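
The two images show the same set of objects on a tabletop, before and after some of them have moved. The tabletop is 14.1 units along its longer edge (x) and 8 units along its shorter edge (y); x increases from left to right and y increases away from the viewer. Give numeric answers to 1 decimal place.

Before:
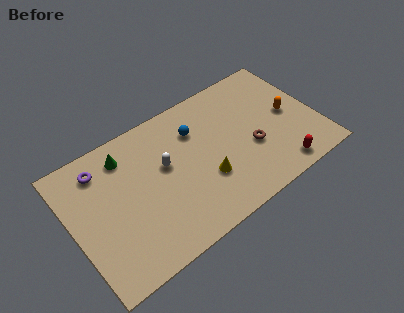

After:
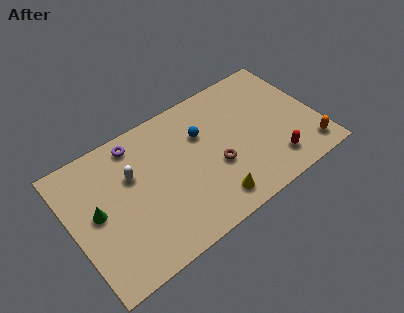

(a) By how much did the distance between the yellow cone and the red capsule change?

-0.6

Before: roughly 4.3 units apart; after: 3.7. That's 0.6 units closer together.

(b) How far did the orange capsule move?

2.8

From (12.6, 4.0) to (13.2, 1.3), the orange capsule covered √(0.6² + 2.7²) ≈ 2.8 units.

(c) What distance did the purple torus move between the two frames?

2.1

The purple torus moved from about (2.0, 6.5) to (4.1, 6.9), a distance of √(2.1² + 0.4²) ≈ 2.1.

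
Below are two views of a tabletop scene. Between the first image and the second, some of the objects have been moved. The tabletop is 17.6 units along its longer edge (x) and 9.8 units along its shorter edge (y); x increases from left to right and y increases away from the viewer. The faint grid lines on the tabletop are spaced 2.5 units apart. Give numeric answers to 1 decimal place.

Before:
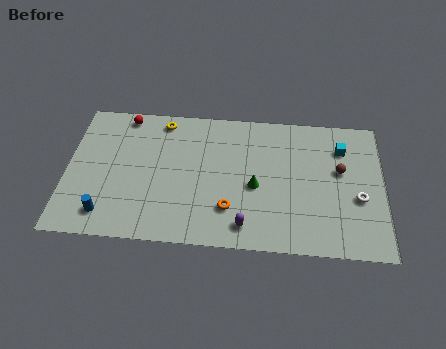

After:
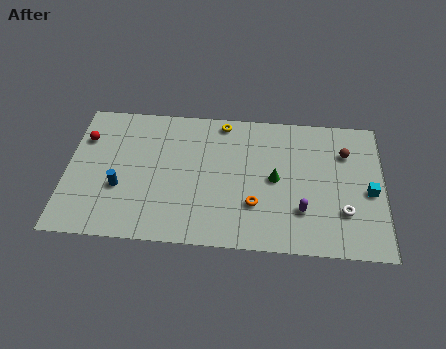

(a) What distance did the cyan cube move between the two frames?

3.4

From (15.3, 7.4) to (16.8, 4.4), the cyan cube covered √(1.5² + 3.0²) ≈ 3.4 units.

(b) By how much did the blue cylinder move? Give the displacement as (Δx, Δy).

(0.7, 1.9)

The blue cylinder was at about (2.3, 1.7) and moved to about (3.0, 3.6).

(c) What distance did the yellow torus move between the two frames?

3.4

The yellow torus moved from about (5.2, 8.6) to (8.6, 8.8), a distance of √(3.4² + 0.2²) ≈ 3.4.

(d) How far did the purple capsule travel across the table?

3.4

From (10.0, 1.5) to (13.1, 2.8), the purple capsule covered √(3.1² + 1.3²) ≈ 3.4 units.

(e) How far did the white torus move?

1.3

The white torus moved from about (16.2, 3.9) to (15.4, 2.9), a distance of √(0.8² + 1.0²) ≈ 1.3.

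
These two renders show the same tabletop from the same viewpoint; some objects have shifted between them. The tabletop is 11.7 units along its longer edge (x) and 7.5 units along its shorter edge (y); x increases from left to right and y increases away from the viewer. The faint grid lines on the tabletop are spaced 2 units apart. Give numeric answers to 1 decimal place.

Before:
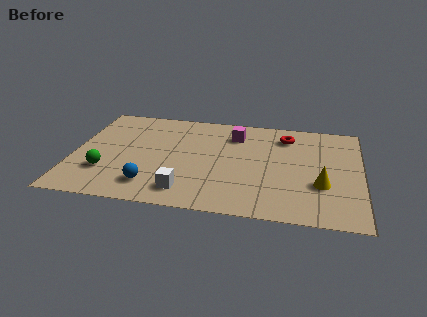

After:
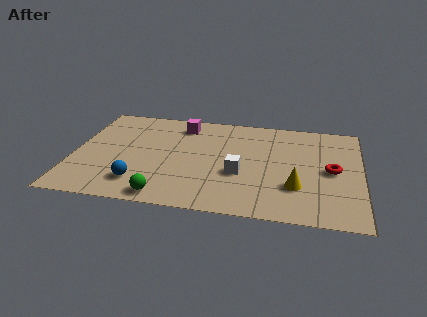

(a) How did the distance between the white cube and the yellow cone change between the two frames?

-3.2

Before: roughly 5.6 units apart; after: 2.4. That's 3.2 units closer together.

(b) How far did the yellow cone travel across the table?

1.0

The yellow cone was near (10.1, 2.6) before and (9.1, 2.3) after, so it travelled √(1.0² + 0.3²) ≈ 1.0 units.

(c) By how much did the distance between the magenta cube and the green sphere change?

-0.8

They were about 6.2 units apart before and 5.4 after — 0.8 units closer together.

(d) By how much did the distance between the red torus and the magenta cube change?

+4.6

Before: roughly 2.1 units apart; after: 6.7. That's 4.6 units further apart.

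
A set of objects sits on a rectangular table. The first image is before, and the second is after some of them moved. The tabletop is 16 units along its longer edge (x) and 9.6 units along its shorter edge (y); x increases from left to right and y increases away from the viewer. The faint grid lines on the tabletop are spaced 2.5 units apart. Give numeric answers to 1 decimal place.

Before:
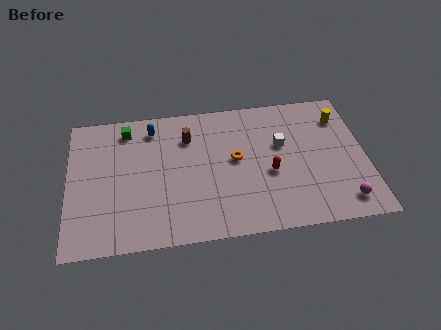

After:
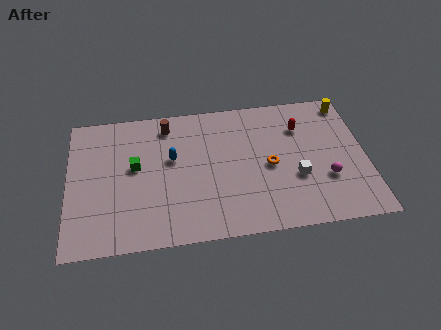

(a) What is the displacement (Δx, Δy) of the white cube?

(0.7, -2.4)

The white cube was at about (11.5, 5.9) and moved to about (12.2, 3.5).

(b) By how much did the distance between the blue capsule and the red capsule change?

-0.3

They were about 7.4 units apart before and 7.1 after — 0.3 units closer together.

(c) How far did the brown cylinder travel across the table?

1.5

The brown cylinder was near (6.5, 7.1) before and (5.4, 8.1) after, so it travelled √(1.1² + 1.0²) ≈ 1.5 units.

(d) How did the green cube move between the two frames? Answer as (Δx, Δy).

(0.4, -2.7)

From the two frames, the green cube sits at roughly (3.2, 8.1) before and (3.6, 5.4) after.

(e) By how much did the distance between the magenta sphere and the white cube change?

-3.8

They were about 5.4 units apart before and 1.6 after — 3.8 units closer together.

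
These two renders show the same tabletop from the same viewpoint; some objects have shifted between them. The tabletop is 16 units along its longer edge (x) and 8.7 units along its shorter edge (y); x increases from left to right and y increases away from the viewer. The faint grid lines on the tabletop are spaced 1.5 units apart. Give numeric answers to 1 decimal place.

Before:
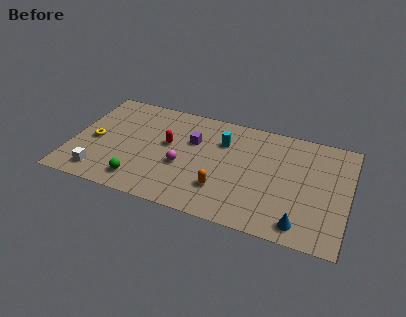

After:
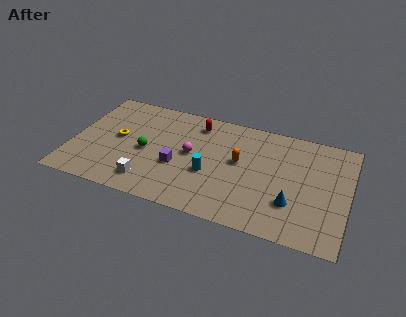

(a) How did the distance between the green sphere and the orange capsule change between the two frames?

+0.7

Before: roughly 4.8 units apart; after: 5.5. That's 0.7 units further apart.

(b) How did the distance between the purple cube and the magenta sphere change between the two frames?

-0.8

They were about 2.2 units apart before and 1.4 after — 0.8 units closer together.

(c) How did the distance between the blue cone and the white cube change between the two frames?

-3.3

They were about 11.6 units apart before and 8.3 after — 3.3 units closer together.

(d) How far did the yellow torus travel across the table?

1.4

The yellow torus moved from about (1.3, 4.0) to (2.6, 4.6), a distance of √(1.3² + 0.6²) ≈ 1.4.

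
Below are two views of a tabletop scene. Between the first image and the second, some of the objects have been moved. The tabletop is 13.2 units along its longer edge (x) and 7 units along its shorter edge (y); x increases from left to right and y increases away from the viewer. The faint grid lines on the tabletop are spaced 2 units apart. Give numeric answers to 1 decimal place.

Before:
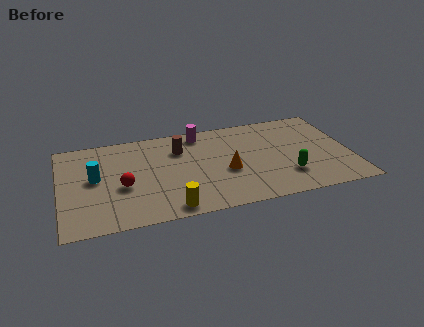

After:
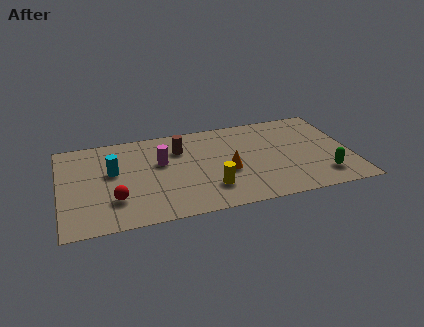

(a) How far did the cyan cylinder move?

0.9

The cyan cylinder moved from about (1.6, 3.8) to (2.4, 4.1), a distance of √(0.8² + 0.3²) ≈ 0.9.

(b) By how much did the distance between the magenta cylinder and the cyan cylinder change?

-3.2

They were about 5.4 units apart before and 2.2 after — 3.2 units closer together.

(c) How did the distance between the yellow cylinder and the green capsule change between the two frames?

-0.4

They were about 5.5 units apart before and 5.1 after — 0.4 units closer together.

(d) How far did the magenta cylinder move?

2.6

The magenta cylinder was near (6.5, 6.1) before and (4.6, 4.3) after, so it travelled √(1.9² + 1.8²) ≈ 2.6 units.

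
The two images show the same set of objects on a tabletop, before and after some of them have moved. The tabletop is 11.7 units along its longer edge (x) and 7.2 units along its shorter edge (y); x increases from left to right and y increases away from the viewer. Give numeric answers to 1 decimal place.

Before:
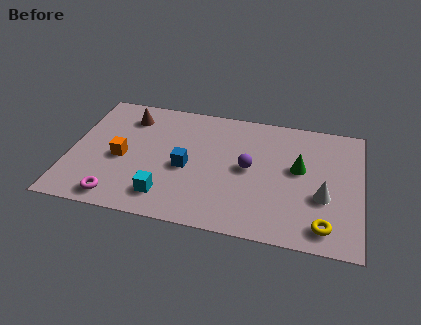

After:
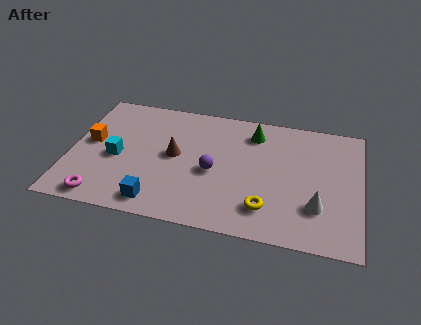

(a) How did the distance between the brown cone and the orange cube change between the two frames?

+0.9

The distance was about 2.5 in the first image and 3.4 in the second, so they moved 0.9 units further apart.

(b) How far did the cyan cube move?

2.8

The cyan cube moved from about (4.0, 1.4) to (1.9, 3.2), a distance of √(2.1² + 1.8²) ≈ 2.8.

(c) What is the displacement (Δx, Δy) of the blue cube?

(-1.0, -2.2)

The blue cube started near (4.7, 3.2) and ended near (3.7, 1.0).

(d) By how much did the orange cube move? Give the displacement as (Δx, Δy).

(-1.3, 0.7)

The orange cube was at about (2.1, 3.2) and moved to about (0.8, 3.9).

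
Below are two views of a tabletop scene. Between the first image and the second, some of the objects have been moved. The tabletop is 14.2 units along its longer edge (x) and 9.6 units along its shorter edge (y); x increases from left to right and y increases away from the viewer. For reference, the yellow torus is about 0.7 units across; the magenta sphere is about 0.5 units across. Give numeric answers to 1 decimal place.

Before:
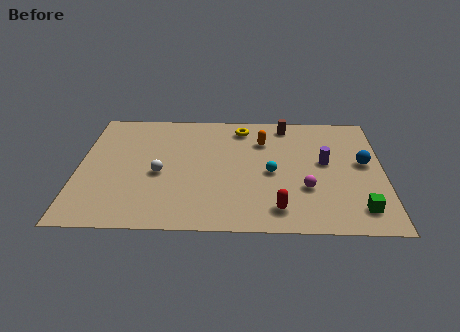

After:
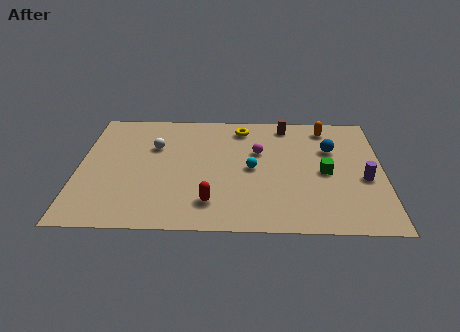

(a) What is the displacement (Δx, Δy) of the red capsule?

(-3.1, 0.4)

The red capsule started near (9.3, 1.6) and ended near (6.2, 2.0).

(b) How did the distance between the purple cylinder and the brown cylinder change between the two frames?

+2.1

They were about 3.6 units apart before and 5.7 after — 2.1 units further apart.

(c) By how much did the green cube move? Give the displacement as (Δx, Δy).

(-1.5, 2.8)

The green cube started near (13.0, 1.7) and ended near (11.5, 4.5).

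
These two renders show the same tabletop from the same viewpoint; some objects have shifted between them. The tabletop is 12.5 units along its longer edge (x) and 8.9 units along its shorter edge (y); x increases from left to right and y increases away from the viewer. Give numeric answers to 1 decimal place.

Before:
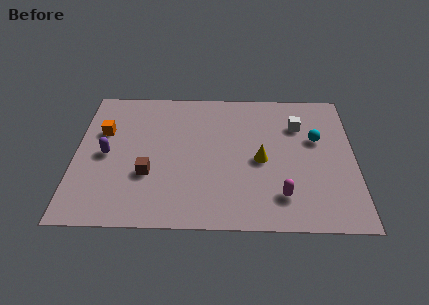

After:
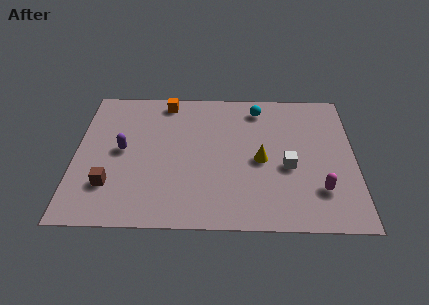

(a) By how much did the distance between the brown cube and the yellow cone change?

+1.8

Before: roughly 5.1 units apart; after: 6.9. That's 1.8 units further apart.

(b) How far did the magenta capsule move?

1.7

The magenta capsule moved from about (9.2, 1.9) to (10.9, 2.3), a distance of √(1.7² + 0.4²) ≈ 1.7.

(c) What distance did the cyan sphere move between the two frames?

3.3

From (10.8, 5.5) to (8.2, 7.5), the cyan sphere covered √(2.6² + 2.0²) ≈ 3.3 units.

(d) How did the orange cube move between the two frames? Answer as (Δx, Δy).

(2.8, 2.1)

From the two frames, the orange cube sits at roughly (1.2, 5.8) before and (4.0, 7.9) after.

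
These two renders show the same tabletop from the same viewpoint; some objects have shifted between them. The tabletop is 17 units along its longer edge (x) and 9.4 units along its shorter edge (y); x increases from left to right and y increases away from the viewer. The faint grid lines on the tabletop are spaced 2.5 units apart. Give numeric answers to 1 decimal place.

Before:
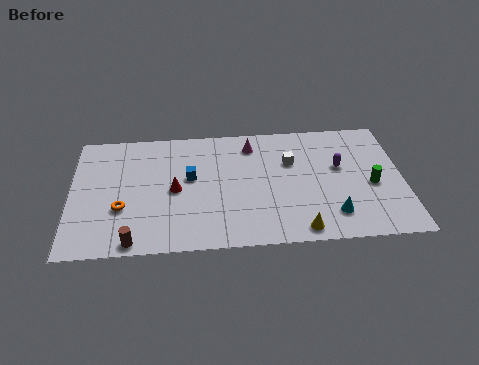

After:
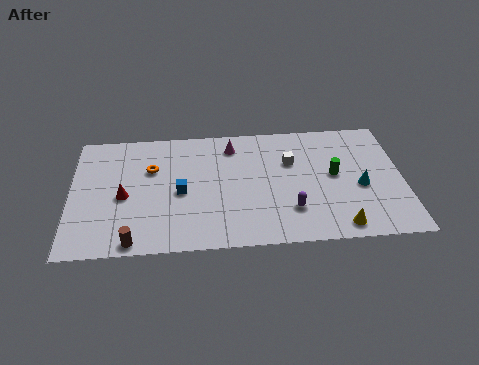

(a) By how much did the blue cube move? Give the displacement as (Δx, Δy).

(-0.5, -1.1)

The blue cube started near (6.1, 5.4) and ended near (5.6, 4.3).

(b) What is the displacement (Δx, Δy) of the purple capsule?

(-2.6, -3.1)

The purple capsule started near (13.8, 5.6) and ended near (11.2, 2.5).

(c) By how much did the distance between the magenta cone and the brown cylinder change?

-0.6

The distance was about 9.2 in the first image and 8.6 in the second, so they moved 0.6 units closer together.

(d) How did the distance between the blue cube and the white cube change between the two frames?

+0.7

Before: roughly 5.3 units apart; after: 6.0. That's 0.7 units further apart.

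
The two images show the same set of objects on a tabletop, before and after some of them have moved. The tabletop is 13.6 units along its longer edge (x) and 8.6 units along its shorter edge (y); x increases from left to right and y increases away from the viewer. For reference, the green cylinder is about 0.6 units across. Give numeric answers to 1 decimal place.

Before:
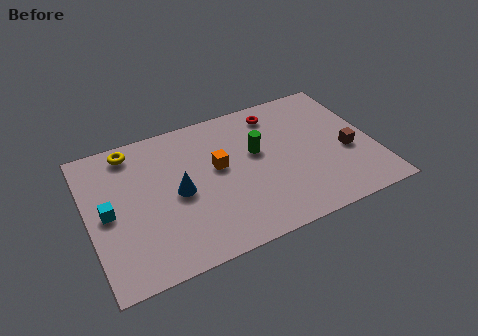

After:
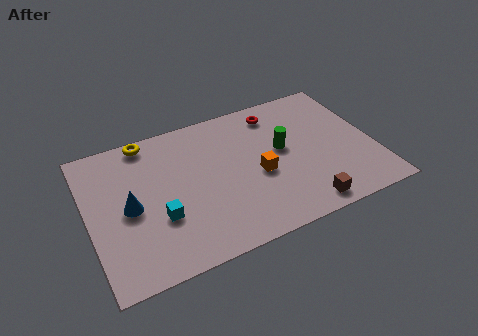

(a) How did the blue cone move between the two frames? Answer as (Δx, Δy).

(-2.3, 0.0)

The blue cone started near (4.2, 4.1) and ended near (1.9, 4.1).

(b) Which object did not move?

the red torus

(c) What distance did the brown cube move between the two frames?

3.5

From (12.3, 3.5) to (9.8, 1.0), the brown cube covered √(2.5² + 2.5²) ≈ 3.5 units.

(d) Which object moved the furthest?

the brown cube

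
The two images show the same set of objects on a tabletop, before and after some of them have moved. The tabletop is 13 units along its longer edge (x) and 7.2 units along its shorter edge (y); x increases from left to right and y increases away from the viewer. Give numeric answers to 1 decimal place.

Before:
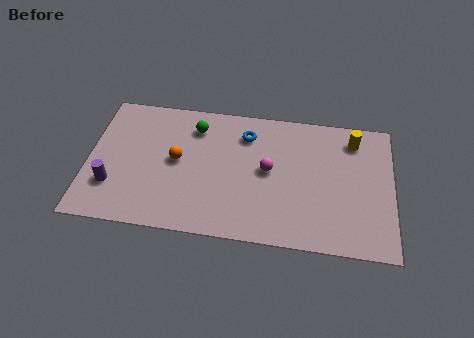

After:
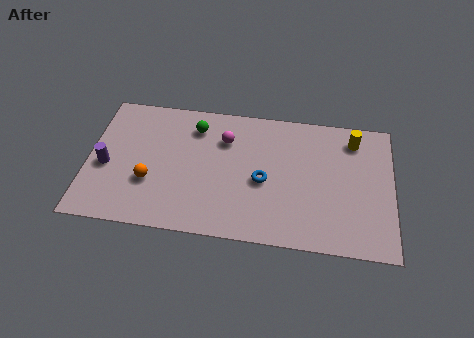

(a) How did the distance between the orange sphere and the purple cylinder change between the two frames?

-1.2

The distance was about 3.2 in the first image and 2.0 in the second, so they moved 1.2 units closer together.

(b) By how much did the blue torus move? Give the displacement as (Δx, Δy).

(0.8, -2.4)

From the two frames, the blue torus sits at roughly (6.7, 5.6) before and (7.5, 3.2) after.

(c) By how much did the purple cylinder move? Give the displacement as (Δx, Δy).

(-0.3, 1.0)

From the two frames, the purple cylinder sits at roughly (1.1, 2.1) before and (0.8, 3.1) after.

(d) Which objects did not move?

the yellow cylinder and the green sphere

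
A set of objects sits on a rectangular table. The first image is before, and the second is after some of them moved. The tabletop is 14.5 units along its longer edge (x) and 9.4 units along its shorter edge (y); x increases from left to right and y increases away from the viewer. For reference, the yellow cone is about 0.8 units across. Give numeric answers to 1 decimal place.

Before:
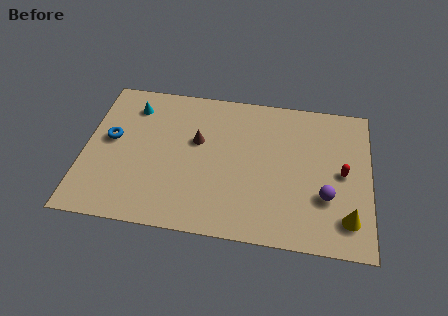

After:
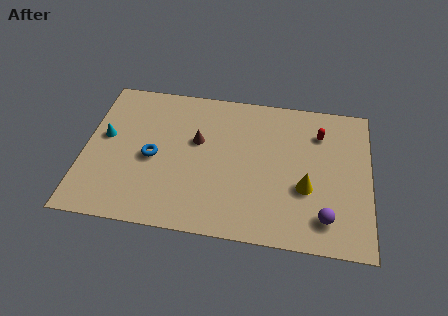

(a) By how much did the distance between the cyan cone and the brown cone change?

+0.9

Before: roughly 3.8 units apart; after: 4.7. That's 0.9 units further apart.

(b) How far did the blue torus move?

2.4

From (1.3, 5.2) to (3.5, 4.3), the blue torus covered √(2.2² + 0.9²) ≈ 2.4 units.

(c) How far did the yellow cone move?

2.6

From (13.4, 1.9) to (11.3, 3.5), the yellow cone covered √(2.1² + 1.6²) ≈ 2.6 units.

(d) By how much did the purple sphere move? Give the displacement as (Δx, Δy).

(0.0, -1.3)

From the two frames, the purple sphere sits at roughly (12.3, 3.1) before and (12.3, 1.8) after.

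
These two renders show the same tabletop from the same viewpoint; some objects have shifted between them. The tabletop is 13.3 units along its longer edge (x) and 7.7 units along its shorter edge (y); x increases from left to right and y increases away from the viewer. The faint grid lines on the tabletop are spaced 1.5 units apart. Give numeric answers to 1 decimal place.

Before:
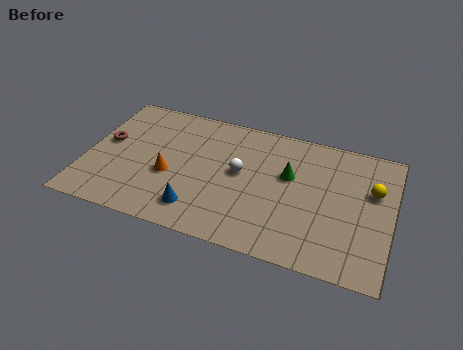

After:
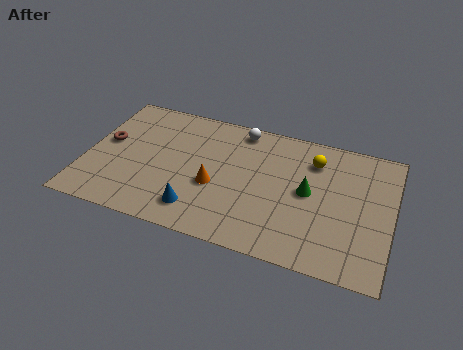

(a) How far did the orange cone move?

2.0

The orange cone moved from about (3.7, 3.1) to (5.7, 3.1), a distance of √(2.0² + 0.0²) ≈ 2.0.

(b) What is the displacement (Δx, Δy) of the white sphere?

(-0.2, 2.6)

The white sphere started near (6.7, 4.2) and ended near (6.5, 6.8).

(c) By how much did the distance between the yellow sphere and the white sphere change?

-2.3

They were about 5.7 units apart before and 3.4 after — 2.3 units closer together.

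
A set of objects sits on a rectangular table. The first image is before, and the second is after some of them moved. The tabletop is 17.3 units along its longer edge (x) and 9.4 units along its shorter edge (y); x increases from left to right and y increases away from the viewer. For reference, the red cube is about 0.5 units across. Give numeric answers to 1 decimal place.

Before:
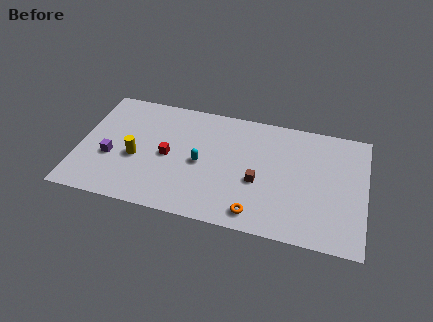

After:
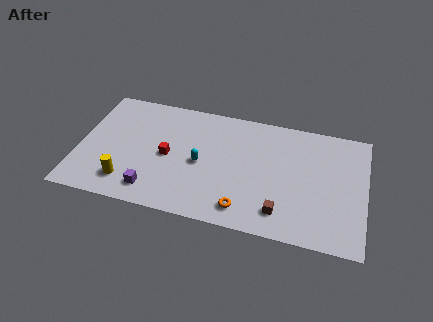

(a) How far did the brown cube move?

2.5

The brown cube moved from about (10.9, 3.8) to (12.4, 1.8), a distance of √(1.5² + 2.0²) ≈ 2.5.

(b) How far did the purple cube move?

3.4

The purple cube moved from about (2.0, 3.6) to (4.7, 1.6), a distance of √(2.7² + 2.0²) ≈ 3.4.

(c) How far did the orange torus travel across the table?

0.7

From (10.9, 1.3) to (10.2, 1.5), the orange torus covered √(0.7² + 0.2²) ≈ 0.7 units.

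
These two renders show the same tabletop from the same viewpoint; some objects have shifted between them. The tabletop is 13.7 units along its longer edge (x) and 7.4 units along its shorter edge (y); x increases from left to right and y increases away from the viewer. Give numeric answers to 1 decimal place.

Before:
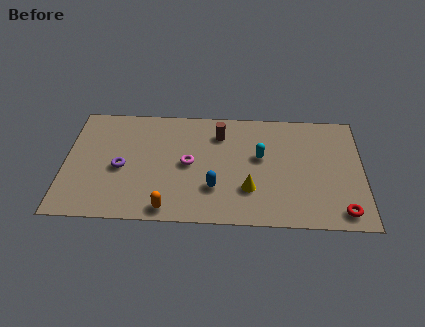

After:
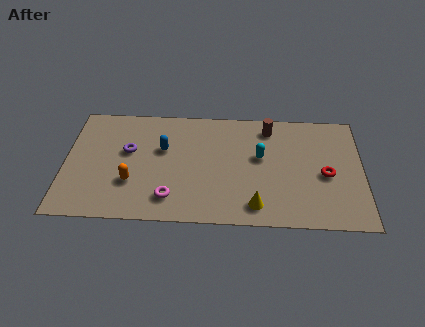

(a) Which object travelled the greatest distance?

the blue capsule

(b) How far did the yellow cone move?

1.0

The yellow cone was near (8.5, 2.2) before and (8.8, 1.2) after, so it travelled √(0.3² + 1.0²) ≈ 1.0 units.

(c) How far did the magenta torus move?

2.3

The magenta torus moved from about (5.7, 3.7) to (4.9, 1.5), a distance of √(0.8² + 2.2²) ≈ 2.3.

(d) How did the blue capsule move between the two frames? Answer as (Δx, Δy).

(-2.4, 2.4)

From the two frames, the blue capsule sits at roughly (6.9, 2.2) before and (4.5, 4.6) after.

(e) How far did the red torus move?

2.4

From (12.7, 1.0) to (12.0, 3.3), the red torus covered √(0.7² + 2.3²) ≈ 2.4 units.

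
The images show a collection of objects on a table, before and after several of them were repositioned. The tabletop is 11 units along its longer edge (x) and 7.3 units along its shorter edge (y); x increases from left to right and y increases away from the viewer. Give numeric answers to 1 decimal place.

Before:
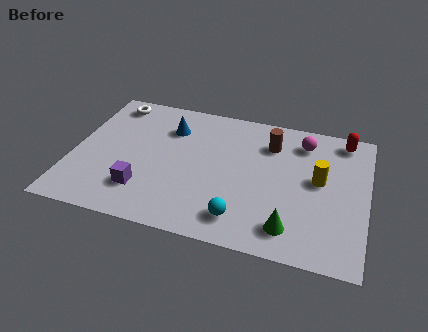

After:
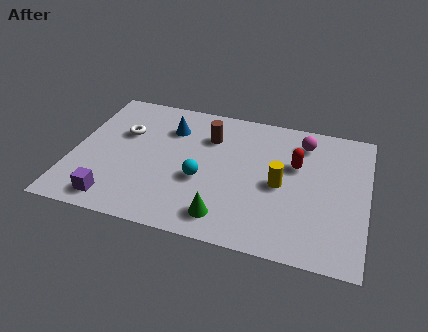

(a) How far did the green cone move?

2.4

From (8.3, 1.3) to (5.9, 1.2), the green cone covered √(2.4² + 0.1²) ≈ 2.4 units.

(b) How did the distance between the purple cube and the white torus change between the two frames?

-1.1

They were about 4.8 units apart before and 3.7 after — 1.1 units closer together.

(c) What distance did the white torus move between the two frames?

1.7

The white torus was near (1.2, 6.3) before and (1.8, 4.7) after, so it travelled √(0.6² + 1.6²) ≈ 1.7 units.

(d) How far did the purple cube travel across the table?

1.3

From (2.8, 1.8) to (1.8, 1.0), the purple cube covered √(1.0² + 0.8²) ≈ 1.3 units.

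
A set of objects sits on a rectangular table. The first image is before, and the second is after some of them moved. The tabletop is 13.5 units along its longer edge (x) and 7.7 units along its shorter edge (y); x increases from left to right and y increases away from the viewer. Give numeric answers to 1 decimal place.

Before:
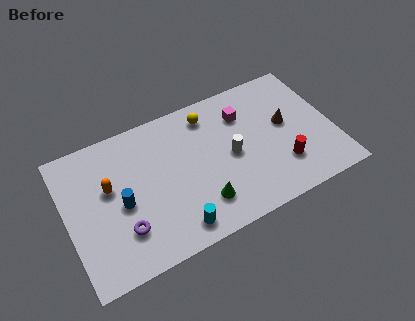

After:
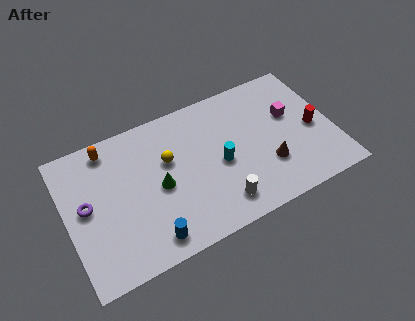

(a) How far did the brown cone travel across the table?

2.2

The brown cone was near (11.2, 4.3) before and (10.0, 2.4) after, so it travelled √(1.2² + 1.9²) ≈ 2.2 units.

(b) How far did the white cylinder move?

2.5

The white cylinder moved from about (8.3, 3.7) to (7.4, 1.4), a distance of √(0.9² + 2.3²) ≈ 2.5.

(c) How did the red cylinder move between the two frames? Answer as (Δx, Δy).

(1.8, 1.4)

From the two frames, the red cylinder sits at roughly (10.7, 2.1) before and (12.5, 3.5) after.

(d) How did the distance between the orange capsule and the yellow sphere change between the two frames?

-2.2

The distance was about 5.6 in the first image and 3.4 in the second, so they moved 2.2 units closer together.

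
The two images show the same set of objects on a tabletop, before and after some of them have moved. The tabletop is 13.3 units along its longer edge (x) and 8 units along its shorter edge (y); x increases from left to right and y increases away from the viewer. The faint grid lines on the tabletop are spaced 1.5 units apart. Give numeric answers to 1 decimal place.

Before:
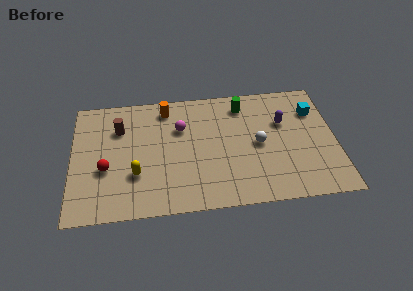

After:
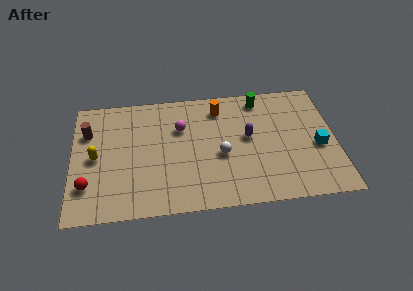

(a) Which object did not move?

the magenta sphere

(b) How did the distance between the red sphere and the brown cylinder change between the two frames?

+0.8

They were about 2.7 units apart before and 3.5 after — 0.8 units further apart.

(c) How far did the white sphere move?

2.0

The white sphere was near (9.4, 3.9) before and (7.5, 3.4) after, so it travelled √(1.9² + 0.5²) ≈ 2.0 units.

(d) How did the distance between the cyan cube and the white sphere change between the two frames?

+1.4

They were about 3.5 units apart before and 4.9 after — 1.4 units further apart.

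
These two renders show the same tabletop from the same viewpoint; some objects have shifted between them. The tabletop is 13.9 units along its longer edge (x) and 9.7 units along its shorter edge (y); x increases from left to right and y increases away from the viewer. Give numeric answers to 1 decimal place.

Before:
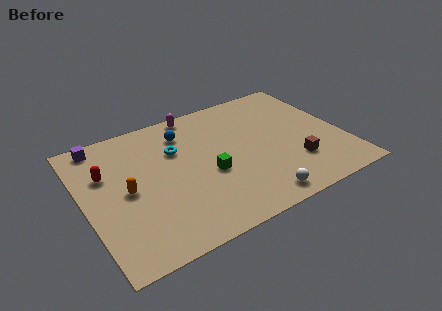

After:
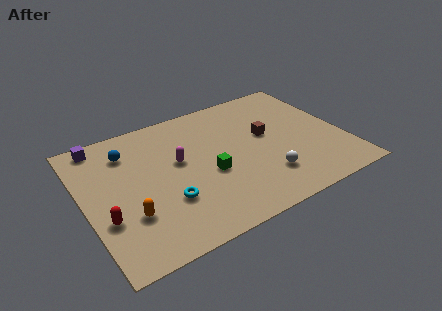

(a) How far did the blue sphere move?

3.1

The blue sphere was near (5.7, 7.6) before and (2.6, 7.5) after, so it travelled √(3.1² + 0.1²) ≈ 3.1 units.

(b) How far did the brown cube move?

3.0

From (11.0, 2.7) to (9.9, 5.5), the brown cube covered √(1.1² + 2.8²) ≈ 3.0 units.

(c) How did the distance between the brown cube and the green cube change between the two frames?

-1.0

The distance was about 4.7 in the first image and 3.7 in the second, so they moved 1.0 units closer together.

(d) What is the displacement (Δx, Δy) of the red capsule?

(-0.4, -3.1)

The red capsule was at about (1.3, 6.4) and moved to about (0.9, 3.3).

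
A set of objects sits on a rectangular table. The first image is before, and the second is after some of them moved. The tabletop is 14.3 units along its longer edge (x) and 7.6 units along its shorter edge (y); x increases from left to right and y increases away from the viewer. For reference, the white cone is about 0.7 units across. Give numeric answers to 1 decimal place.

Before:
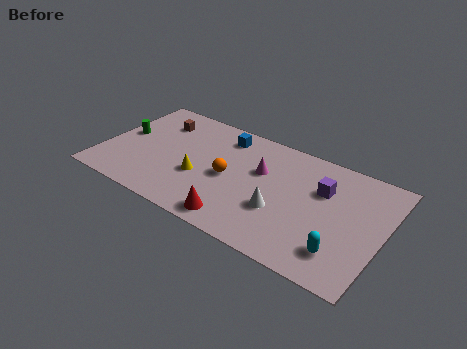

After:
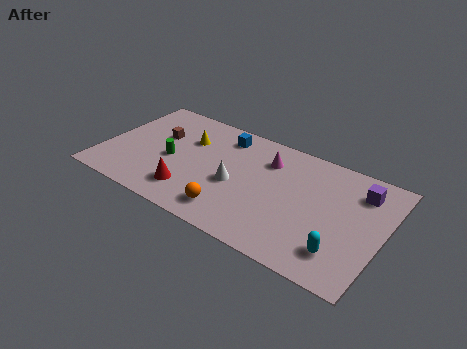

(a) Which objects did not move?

the blue cube and the cyan capsule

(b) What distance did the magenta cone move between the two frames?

0.9

From (8.0, 4.8) to (8.2, 5.7), the magenta cone covered √(0.2² + 0.9²) ≈ 0.9 units.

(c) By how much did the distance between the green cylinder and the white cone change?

-5.1

They were about 8.5 units apart before and 3.4 after — 5.1 units closer together.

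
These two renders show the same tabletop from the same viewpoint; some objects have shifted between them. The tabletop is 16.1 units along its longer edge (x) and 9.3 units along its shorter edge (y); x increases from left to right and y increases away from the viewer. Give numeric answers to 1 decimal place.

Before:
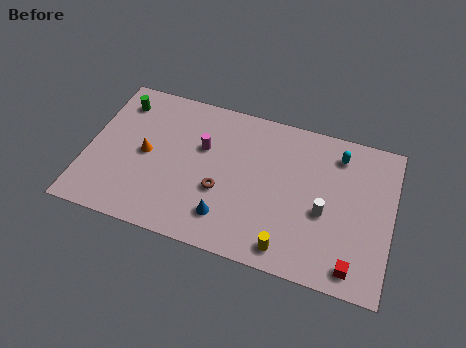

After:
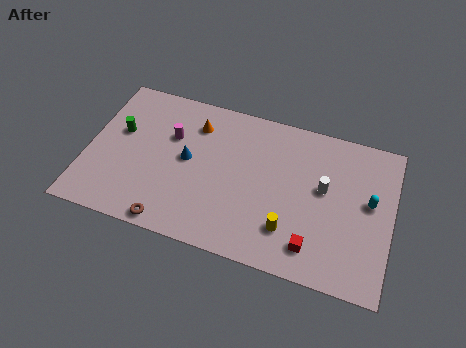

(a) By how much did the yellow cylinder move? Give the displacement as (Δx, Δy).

(0.0, 1.1)

The yellow cylinder was at about (10.9, 1.2) and moved to about (10.9, 2.3).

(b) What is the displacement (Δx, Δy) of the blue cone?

(-2.3, 2.9)

From the two frames, the blue cone sits at roughly (7.6, 2.0) before and (5.3, 4.9) after.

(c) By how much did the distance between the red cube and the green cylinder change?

-3.1

They were about 14.4 units apart before and 11.3 after — 3.1 units closer together.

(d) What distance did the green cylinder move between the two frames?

1.9

The green cylinder moved from about (1.4, 7.5) to (1.6, 5.6), a distance of √(0.2² + 1.9²) ≈ 1.9.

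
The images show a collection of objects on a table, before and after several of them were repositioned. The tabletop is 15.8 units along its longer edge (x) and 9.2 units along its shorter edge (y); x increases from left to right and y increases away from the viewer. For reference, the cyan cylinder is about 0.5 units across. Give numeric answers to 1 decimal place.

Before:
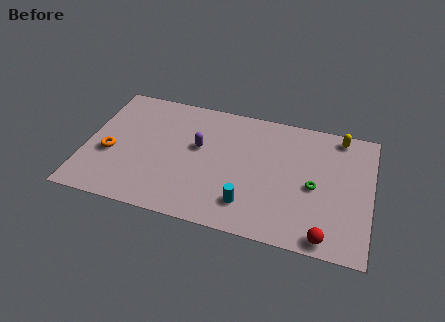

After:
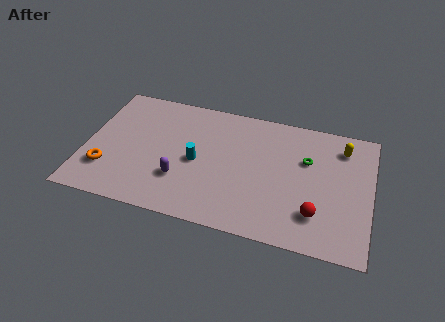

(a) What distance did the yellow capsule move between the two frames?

0.8

The yellow capsule was near (13.9, 8.2) before and (14.1, 7.4) after, so it travelled √(0.2² + 0.8²) ≈ 0.8 units.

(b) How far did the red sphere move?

1.5

From (13.5, 0.9) to (12.9, 2.3), the red sphere covered √(0.6² + 1.4²) ≈ 1.5 units.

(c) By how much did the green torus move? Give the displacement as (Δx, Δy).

(-0.5, 1.8)

The green torus started near (12.7, 4.2) and ended near (12.2, 6.0).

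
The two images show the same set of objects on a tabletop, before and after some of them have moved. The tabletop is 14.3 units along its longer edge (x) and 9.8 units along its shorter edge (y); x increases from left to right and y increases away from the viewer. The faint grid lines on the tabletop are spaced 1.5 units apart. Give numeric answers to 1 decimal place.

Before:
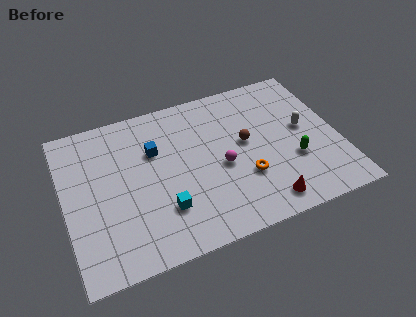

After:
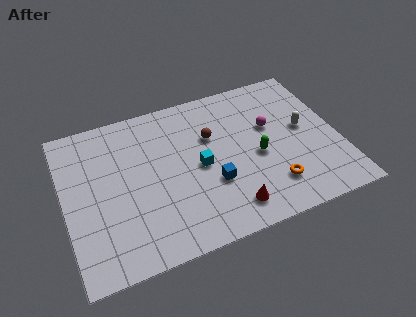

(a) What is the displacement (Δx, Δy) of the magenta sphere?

(2.8, 1.7)

From the two frames, the magenta sphere sits at roughly (8.1, 4.3) before and (10.9, 6.0) after.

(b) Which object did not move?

the white capsule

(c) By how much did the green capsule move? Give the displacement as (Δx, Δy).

(-1.8, 0.9)

The green capsule started near (11.8, 3.4) and ended near (10.0, 4.3).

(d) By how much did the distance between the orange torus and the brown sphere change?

+2.8

They were about 2.2 units apart before and 5.0 after — 2.8 units further apart.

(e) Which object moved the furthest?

the blue cube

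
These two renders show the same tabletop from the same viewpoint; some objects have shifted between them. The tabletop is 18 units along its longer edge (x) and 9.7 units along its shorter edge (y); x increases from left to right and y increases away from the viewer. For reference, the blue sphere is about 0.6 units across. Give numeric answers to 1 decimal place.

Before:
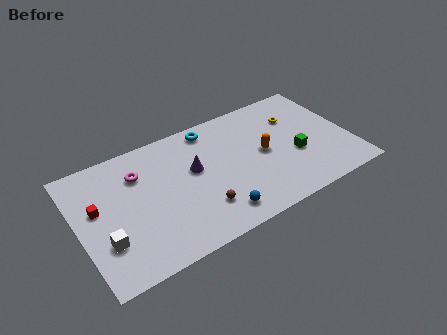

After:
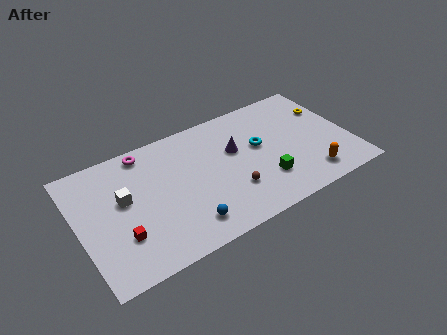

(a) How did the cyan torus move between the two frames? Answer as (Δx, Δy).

(2.9, -2.9)

The cyan torus started near (9.2, 8.5) and ended near (12.1, 5.6).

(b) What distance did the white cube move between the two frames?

3.0

The white cube moved from about (1.5, 3.0) to (3.0, 5.6), a distance of √(1.5² + 2.6²) ≈ 3.0.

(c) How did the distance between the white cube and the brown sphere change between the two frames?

+1.1

The distance was about 6.2 in the first image and 7.3 in the second, so they moved 1.1 units further apart.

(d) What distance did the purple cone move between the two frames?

2.8

The purple cone was near (7.7, 5.7) before and (10.5, 6.0) after, so it travelled √(2.8² + 0.3²) ≈ 2.8 units.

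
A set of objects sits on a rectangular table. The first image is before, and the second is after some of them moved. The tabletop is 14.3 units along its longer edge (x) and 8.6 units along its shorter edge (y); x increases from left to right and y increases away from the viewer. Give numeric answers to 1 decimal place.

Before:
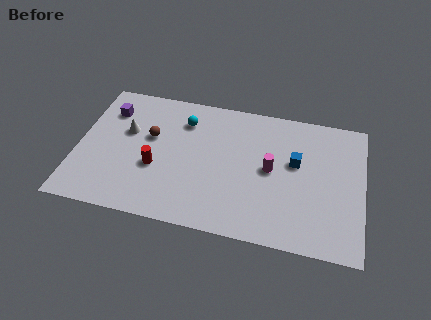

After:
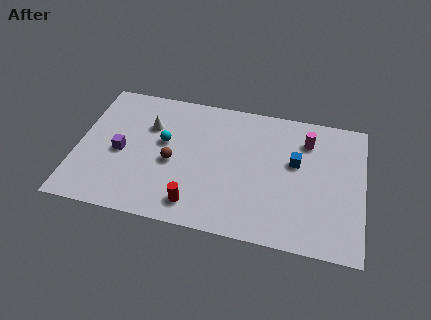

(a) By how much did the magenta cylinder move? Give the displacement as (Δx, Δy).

(1.7, 2.2)

The magenta cylinder started near (9.7, 4.4) and ended near (11.4, 6.6).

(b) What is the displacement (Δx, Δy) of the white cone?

(1.1, 0.6)

The white cone was at about (2.4, 5.3) and moved to about (3.5, 5.9).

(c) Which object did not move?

the blue cube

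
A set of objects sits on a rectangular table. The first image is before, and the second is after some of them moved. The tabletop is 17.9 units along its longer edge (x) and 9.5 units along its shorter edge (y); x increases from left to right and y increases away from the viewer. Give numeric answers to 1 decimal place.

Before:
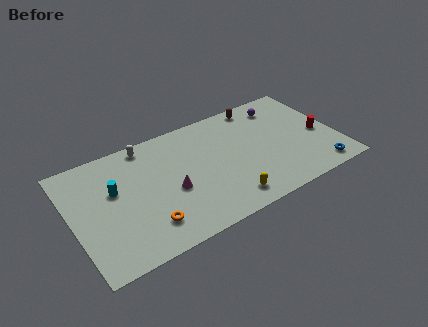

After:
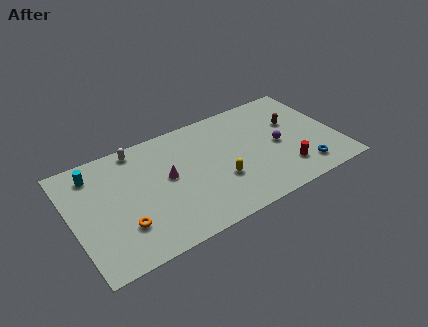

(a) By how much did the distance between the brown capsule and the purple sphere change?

+0.3

The distance was about 1.7 in the first image and 2.0 in the second, so they moved 0.3 units further apart.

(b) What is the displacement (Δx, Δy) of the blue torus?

(-1.0, 0.5)

The blue torus was at about (16.2, 1.2) and moved to about (15.2, 1.7).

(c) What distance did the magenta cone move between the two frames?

1.2

The magenta cone was near (6.5, 4.0) before and (6.4, 5.2) after, so it travelled √(0.1² + 1.2²) ≈ 1.2 units.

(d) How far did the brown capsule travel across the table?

3.2

The brown capsule was near (13.2, 8.5) before and (15.2, 6.0) after, so it travelled √(2.0² + 2.5²) ≈ 3.2 units.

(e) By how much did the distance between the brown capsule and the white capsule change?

+2.9

The distance was about 7.8 in the first image and 10.7 in the second, so they moved 2.9 units further apart.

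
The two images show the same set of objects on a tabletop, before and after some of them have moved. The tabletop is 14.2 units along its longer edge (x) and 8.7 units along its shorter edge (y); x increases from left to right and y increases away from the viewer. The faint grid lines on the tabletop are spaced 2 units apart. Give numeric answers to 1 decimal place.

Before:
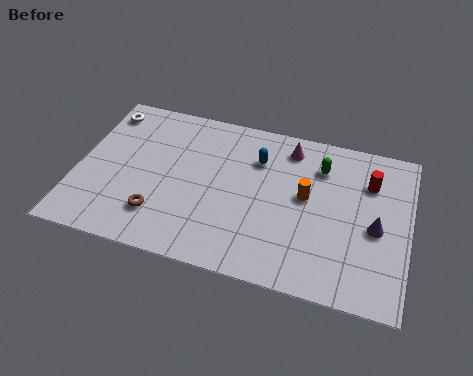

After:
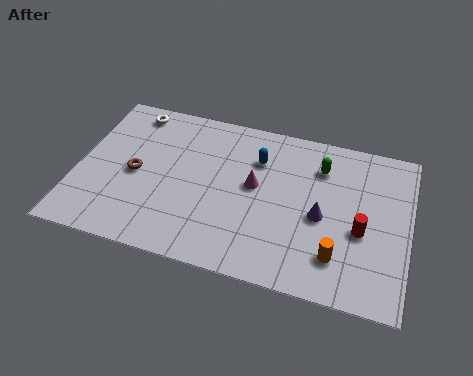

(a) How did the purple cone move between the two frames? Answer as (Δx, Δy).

(-2.3, 0.0)

From the two frames, the purple cone sits at roughly (12.8, 3.9) before and (10.5, 3.9) after.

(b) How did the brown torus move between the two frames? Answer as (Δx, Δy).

(-1.2, 2.0)

From the two frames, the brown torus sits at roughly (3.7, 2.1) before and (2.5, 4.1) after.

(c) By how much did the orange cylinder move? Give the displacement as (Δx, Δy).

(1.5, -2.8)

The orange cylinder was at about (9.8, 4.8) and moved to about (11.3, 2.0).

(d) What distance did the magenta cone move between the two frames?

2.8

The magenta cone moved from about (8.9, 7.3) to (7.6, 4.8), a distance of √(1.3² + 2.5²) ≈ 2.8.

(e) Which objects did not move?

the green capsule and the blue capsule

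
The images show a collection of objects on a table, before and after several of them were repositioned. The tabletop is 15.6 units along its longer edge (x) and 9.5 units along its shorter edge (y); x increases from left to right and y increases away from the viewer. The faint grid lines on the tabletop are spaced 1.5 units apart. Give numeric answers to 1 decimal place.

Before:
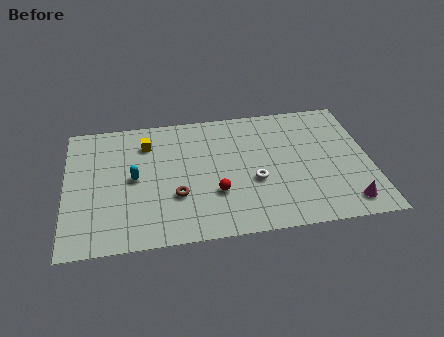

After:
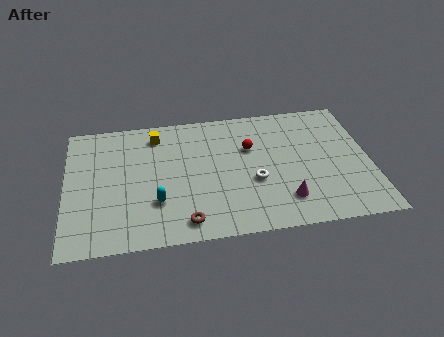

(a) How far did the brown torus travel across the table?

1.9

The brown torus moved from about (5.6, 3.2) to (6.0, 1.3), a distance of √(0.4² + 1.9²) ≈ 1.9.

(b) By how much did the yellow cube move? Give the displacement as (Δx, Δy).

(0.5, 0.6)

The yellow cube was at about (4.2, 7.3) and moved to about (4.7, 7.9).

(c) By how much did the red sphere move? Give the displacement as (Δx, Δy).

(1.9, 3.1)

The red sphere was at about (7.6, 3.1) and moved to about (9.5, 6.2).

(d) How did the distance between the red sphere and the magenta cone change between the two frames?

-2.4

The distance was about 6.8 in the first image and 4.4 in the second, so they moved 2.4 units closer together.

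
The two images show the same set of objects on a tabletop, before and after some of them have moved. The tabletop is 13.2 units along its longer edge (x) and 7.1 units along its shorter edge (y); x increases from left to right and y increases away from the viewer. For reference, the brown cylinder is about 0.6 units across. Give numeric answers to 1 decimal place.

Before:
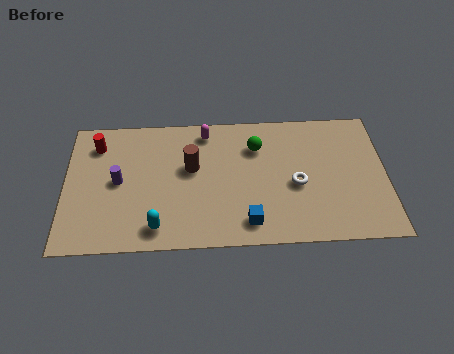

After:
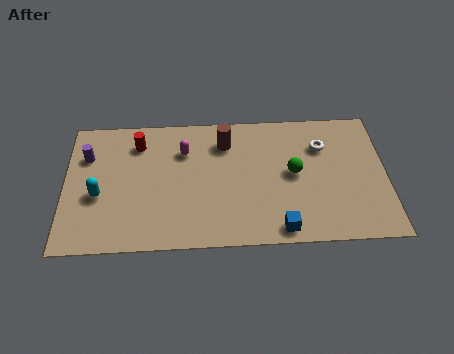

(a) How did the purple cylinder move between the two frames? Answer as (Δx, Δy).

(-1.3, 1.4)

The purple cylinder was at about (2.2, 3.6) and moved to about (0.9, 5.0).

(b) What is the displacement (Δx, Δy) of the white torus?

(1.1, 2.0)

From the two frames, the white torus sits at roughly (9.5, 3.1) before and (10.6, 5.1) after.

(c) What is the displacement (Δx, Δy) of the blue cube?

(1.3, -0.4)

From the two frames, the blue cube sits at roughly (7.5, 1.2) before and (8.8, 0.8) after.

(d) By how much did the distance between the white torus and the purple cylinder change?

+2.4

Before: roughly 7.3 units apart; after: 9.7. That's 2.4 units further apart.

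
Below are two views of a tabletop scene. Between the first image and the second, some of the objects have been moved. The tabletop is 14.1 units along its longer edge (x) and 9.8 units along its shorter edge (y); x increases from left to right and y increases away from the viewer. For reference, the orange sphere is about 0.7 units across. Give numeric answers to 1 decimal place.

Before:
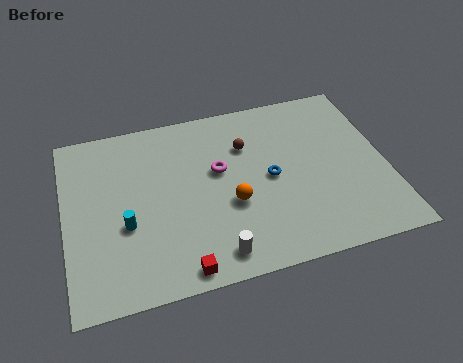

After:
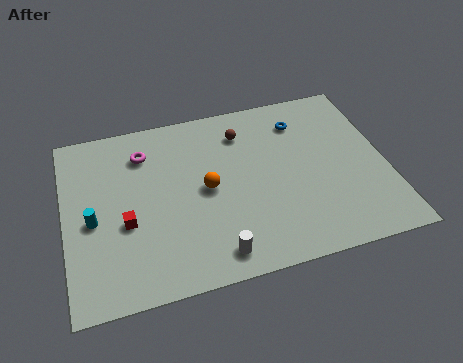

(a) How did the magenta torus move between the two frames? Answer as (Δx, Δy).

(-3.2, 1.8)

The magenta torus was at about (6.8, 5.8) and moved to about (3.6, 7.6).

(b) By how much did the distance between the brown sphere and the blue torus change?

+0.3

Before: roughly 2.3 units apart; after: 2.6. That's 0.3 units further apart.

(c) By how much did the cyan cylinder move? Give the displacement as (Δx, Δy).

(-1.4, 0.6)

The cyan cylinder was at about (2.6, 3.8) and moved to about (1.2, 4.4).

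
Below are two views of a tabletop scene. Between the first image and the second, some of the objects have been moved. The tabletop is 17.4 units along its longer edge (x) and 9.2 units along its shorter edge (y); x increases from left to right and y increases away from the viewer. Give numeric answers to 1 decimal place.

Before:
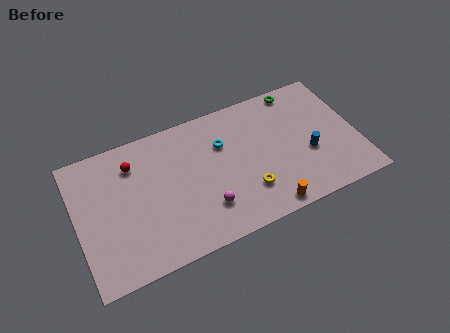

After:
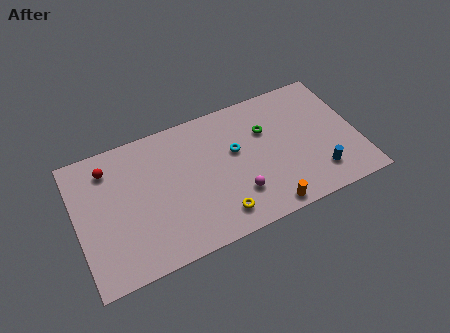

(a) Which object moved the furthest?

the green torus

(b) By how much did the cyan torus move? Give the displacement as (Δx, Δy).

(0.7, -0.8)

The cyan torus was at about (9.2, 6.3) and moved to about (9.9, 5.5).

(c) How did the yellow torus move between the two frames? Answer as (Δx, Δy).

(-1.9, -0.9)

The yellow torus was at about (10.3, 2.5) and moved to about (8.4, 1.6).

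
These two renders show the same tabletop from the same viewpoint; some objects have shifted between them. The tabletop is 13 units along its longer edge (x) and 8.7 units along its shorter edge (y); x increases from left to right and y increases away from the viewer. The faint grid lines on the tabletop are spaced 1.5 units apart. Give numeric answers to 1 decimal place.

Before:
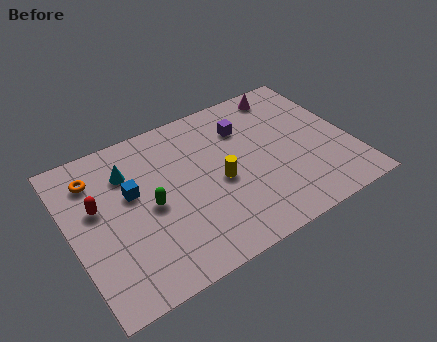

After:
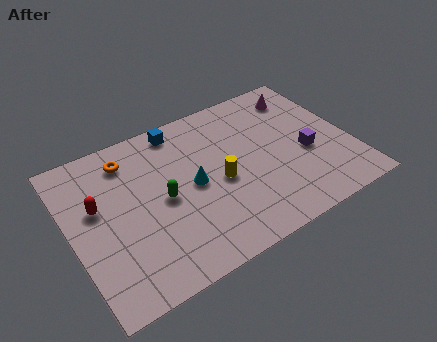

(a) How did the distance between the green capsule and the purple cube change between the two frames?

+1.4

They were about 5.3 units apart before and 6.7 after — 1.4 units further apart.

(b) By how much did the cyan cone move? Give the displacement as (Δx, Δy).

(2.7, -2.1)

From the two frames, the cyan cone sits at roughly (2.9, 6.4) before and (5.6, 4.3) after.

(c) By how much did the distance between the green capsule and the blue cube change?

+2.4

Before: roughly 1.3 units apart; after: 3.7. That's 2.4 units further apart.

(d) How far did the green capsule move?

0.6

The green capsule was near (3.6, 4.1) before and (4.2, 4.2) after, so it travelled √(0.6² + 0.1²) ≈ 0.6 units.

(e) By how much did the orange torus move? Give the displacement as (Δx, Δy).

(1.6, 0.3)

The orange torus was at about (1.4, 6.8) and moved to about (3.0, 7.1).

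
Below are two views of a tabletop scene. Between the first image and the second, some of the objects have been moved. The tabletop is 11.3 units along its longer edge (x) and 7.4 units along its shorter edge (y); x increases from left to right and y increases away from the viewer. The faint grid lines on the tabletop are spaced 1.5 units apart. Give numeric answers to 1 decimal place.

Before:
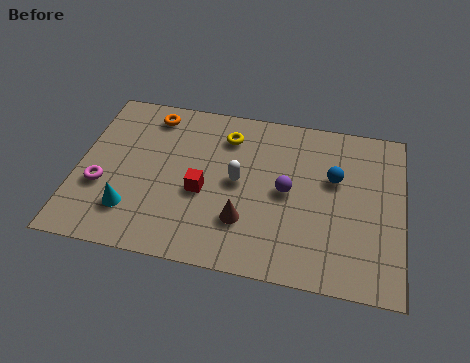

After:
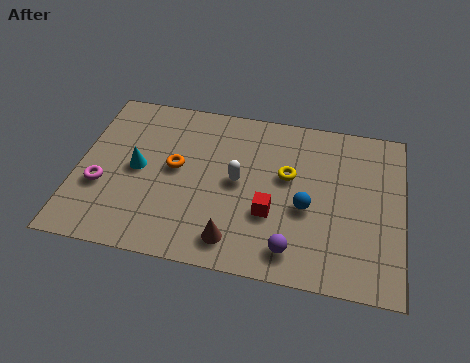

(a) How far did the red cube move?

2.5

From (4.4, 3.1) to (6.8, 2.6), the red cube covered √(2.4² + 0.5²) ≈ 2.5 units.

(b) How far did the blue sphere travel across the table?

1.7

The blue sphere was near (8.9, 4.6) before and (8.0, 3.1) after, so it travelled √(0.9² + 1.5²) ≈ 1.7 units.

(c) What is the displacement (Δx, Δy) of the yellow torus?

(2.2, -1.4)

From the two frames, the yellow torus sits at roughly (5.1, 5.8) before and (7.3, 4.4) after.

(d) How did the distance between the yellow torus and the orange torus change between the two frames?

+1.2

They were about 2.7 units apart before and 3.9 after — 1.2 units further apart.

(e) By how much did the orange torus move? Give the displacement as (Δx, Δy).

(1.0, -2.3)

The orange torus was at about (2.4, 6.3) and moved to about (3.4, 4.0).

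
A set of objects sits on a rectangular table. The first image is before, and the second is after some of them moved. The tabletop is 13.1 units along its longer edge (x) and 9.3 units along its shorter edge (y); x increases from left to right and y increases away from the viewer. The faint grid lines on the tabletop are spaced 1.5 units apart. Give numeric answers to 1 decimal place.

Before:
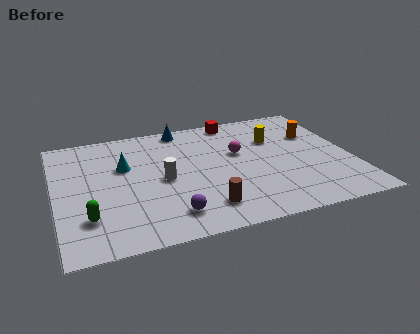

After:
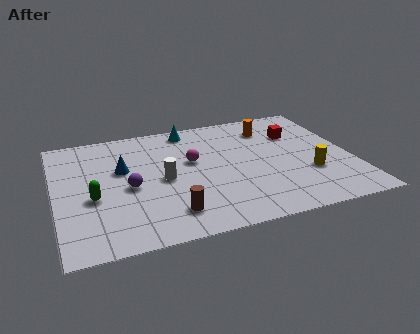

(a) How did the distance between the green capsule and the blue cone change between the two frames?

-5.2

They were about 7.6 units apart before and 2.4 after — 5.2 units closer together.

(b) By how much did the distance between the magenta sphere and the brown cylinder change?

-0.3

The distance was about 4.2 in the first image and 3.9 in the second, so they moved 0.3 units closer together.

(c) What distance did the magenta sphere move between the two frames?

2.1

The magenta sphere moved from about (8.2, 5.6) to (6.1, 5.5), a distance of √(2.1² + 0.1²) ≈ 2.1.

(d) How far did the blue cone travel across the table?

4.0

The blue cone moved from about (5.9, 8.4) to (3.0, 5.7), a distance of √(2.9² + 2.7²) ≈ 4.0.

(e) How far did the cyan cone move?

3.9

The cyan cone was near (3.1, 5.9) before and (6.2, 8.2) after, so it travelled √(3.1² + 2.3²) ≈ 3.9 units.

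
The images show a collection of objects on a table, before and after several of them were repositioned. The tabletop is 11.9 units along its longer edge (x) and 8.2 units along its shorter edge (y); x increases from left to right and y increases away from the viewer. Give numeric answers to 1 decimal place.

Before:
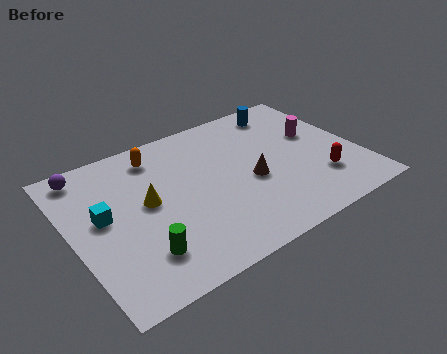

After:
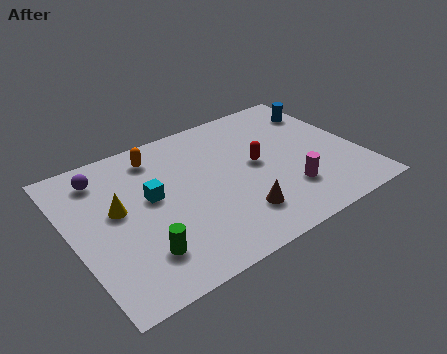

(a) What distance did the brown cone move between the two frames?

1.8

From (7.3, 3.5) to (6.4, 1.9), the brown cone covered √(0.9² + 1.6²) ≈ 1.8 units.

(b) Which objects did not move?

the orange capsule and the green cylinder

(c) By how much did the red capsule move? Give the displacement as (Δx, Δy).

(-2.3, 2.1)

From the two frames, the red capsule sits at roughly (10.0, 2.2) before and (7.7, 4.3) after.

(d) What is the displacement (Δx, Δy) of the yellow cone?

(-1.2, 0.2)

From the two frames, the yellow cone sits at roughly (3.1, 4.4) before and (1.9, 4.6) after.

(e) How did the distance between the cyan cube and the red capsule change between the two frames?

-4.6

They were about 9.0 units apart before and 4.4 after — 4.6 units closer together.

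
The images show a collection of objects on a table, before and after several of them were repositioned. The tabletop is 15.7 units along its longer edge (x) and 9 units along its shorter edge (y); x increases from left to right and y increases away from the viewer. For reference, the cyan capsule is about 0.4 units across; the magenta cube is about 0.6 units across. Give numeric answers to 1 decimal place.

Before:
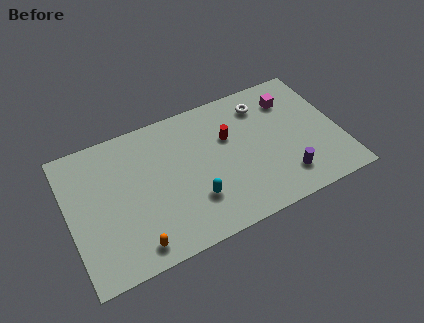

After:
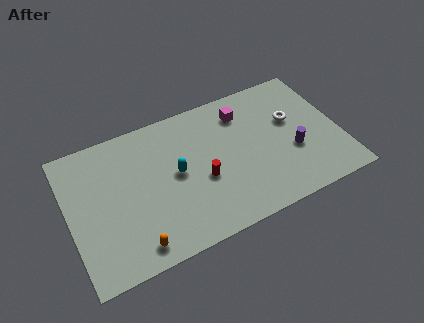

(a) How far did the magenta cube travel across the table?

2.8

The magenta cube moved from about (13.2, 6.9) to (10.4, 7.1), a distance of √(2.8² + 0.2²) ≈ 2.8.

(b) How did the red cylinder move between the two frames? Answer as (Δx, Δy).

(-1.8, -2.1)

From the two frames, the red cylinder sits at roughly (9.4, 5.8) before and (7.6, 3.7) after.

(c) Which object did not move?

the orange capsule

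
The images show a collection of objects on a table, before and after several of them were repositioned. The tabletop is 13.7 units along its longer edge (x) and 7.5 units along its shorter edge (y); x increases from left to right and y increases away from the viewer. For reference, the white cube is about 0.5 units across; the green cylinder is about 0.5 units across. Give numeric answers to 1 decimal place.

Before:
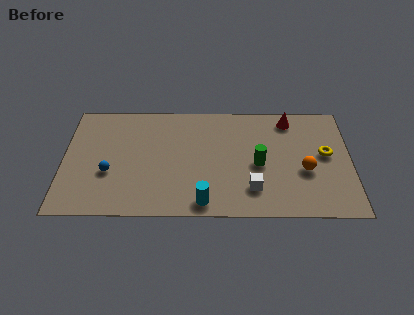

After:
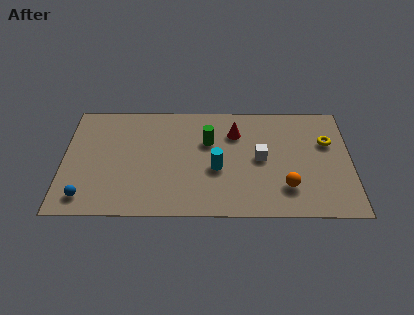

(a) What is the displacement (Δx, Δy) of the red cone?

(-2.6, -0.9)

The red cone was at about (10.8, 6.4) and moved to about (8.2, 5.5).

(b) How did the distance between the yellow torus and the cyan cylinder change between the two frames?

-1.0

They were about 6.6 units apart before and 5.6 after — 1.0 units closer together.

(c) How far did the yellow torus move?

0.8

The yellow torus was near (12.5, 4.1) before and (12.6, 4.9) after, so it travelled √(0.1² + 0.8²) ≈ 0.8 units.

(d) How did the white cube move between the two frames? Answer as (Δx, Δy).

(0.4, 2.0)

From the two frames, the white cube sits at roughly (9.0, 1.8) before and (9.4, 3.8) after.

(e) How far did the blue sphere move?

1.9

The blue sphere moved from about (2.2, 2.8) to (1.1, 1.2), a distance of √(1.1² + 1.6²) ≈ 1.9.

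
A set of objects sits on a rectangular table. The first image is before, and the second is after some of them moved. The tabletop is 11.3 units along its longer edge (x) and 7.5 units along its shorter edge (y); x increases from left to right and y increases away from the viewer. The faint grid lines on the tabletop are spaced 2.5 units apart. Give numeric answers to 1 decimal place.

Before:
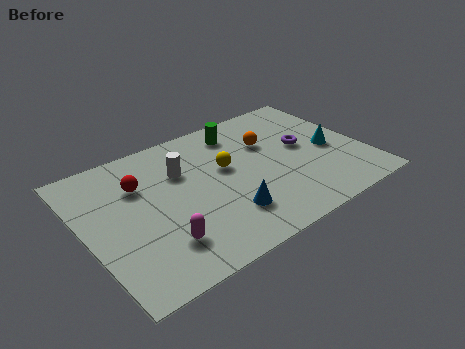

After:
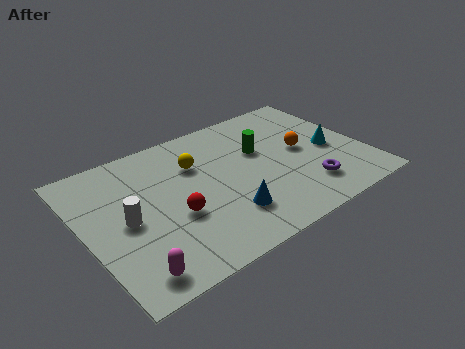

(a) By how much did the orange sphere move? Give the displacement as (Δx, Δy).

(1.2, -1.1)

The orange sphere started near (7.7, 5.0) and ended near (8.9, 3.9).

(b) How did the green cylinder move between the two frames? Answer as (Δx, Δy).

(0.6, -1.5)

The green cylinder was at about (6.7, 6.2) and moved to about (7.3, 4.7).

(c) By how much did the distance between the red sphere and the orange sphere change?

+0.3

They were about 5.3 units apart before and 5.6 after — 0.3 units further apart.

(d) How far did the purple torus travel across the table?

2.4

From (9.0, 4.1) to (8.6, 1.7), the purple torus covered √(0.4² + 2.4²) ≈ 2.4 units.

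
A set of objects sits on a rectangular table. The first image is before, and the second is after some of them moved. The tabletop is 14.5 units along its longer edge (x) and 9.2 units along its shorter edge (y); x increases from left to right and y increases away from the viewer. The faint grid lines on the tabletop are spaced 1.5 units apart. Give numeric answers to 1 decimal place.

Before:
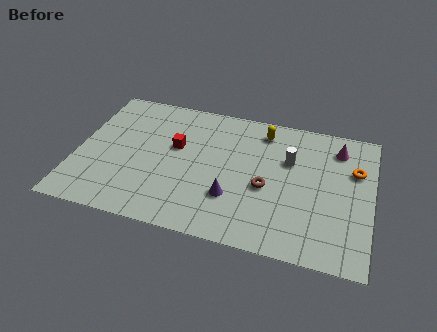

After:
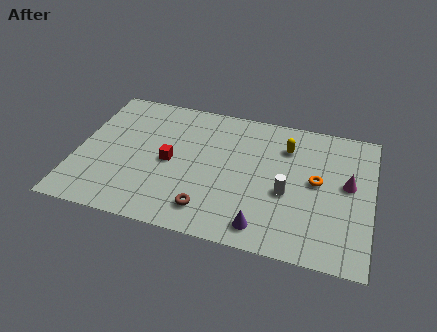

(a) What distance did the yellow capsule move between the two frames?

1.4

The yellow capsule was near (9.0, 7.7) before and (10.2, 6.9) after, so it travelled √(1.2² + 0.8²) ≈ 1.4 units.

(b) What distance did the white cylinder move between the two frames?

2.2

The white cylinder moved from about (10.4, 6.0) to (10.4, 3.8), a distance of √(0.0² + 2.2²) ≈ 2.2.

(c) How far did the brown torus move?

3.5

The brown torus was near (9.4, 3.9) before and (6.7, 1.7) after, so it travelled √(2.7² + 2.2²) ≈ 3.5 units.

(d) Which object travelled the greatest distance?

the brown torus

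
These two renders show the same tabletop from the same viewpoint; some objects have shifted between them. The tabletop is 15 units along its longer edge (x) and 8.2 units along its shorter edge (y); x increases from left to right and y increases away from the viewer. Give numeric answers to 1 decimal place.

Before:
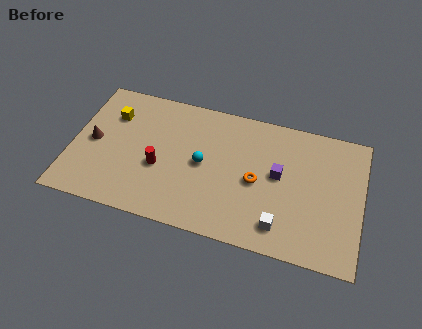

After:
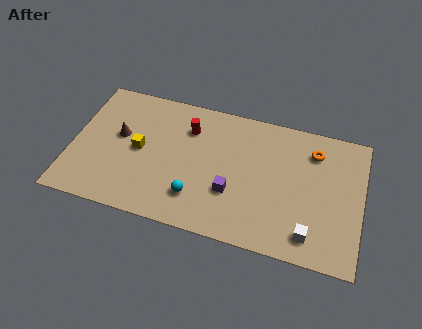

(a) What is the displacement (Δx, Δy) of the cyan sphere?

(-0.2, -2.1)

The cyan sphere was at about (6.8, 4.1) and moved to about (6.6, 2.0).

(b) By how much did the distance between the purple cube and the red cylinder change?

-2.1

They were about 6.2 units apart before and 4.1 after — 2.1 units closer together.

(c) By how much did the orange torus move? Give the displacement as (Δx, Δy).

(2.8, 2.6)

The orange torus was at about (9.6, 3.8) and moved to about (12.4, 6.4).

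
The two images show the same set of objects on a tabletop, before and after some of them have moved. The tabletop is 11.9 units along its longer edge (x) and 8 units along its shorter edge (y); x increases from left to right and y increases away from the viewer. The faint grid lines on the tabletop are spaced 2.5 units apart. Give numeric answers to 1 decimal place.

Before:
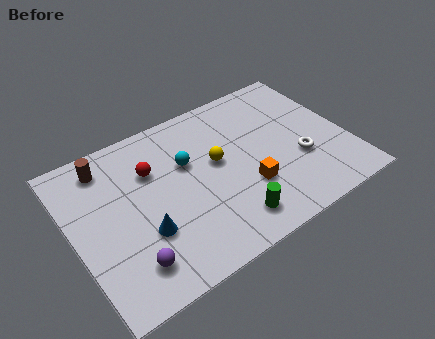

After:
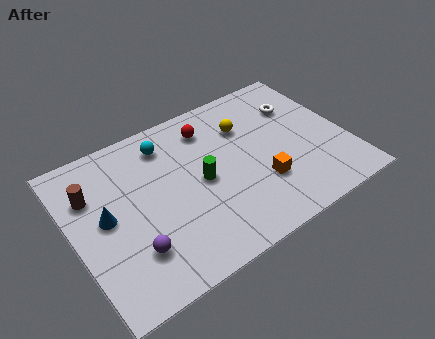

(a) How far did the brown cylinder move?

1.4

The brown cylinder was near (1.8, 6.7) before and (1.0, 5.6) after, so it travelled √(0.8² + 1.1²) ≈ 1.4 units.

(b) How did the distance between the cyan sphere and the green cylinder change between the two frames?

-1.1

The distance was about 3.9 in the first image and 2.8 in the second, so they moved 1.1 units closer together.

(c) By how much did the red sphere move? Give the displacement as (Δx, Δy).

(2.7, 0.9)

From the two frames, the red sphere sits at roughly (3.6, 5.5) before and (6.3, 6.4) after.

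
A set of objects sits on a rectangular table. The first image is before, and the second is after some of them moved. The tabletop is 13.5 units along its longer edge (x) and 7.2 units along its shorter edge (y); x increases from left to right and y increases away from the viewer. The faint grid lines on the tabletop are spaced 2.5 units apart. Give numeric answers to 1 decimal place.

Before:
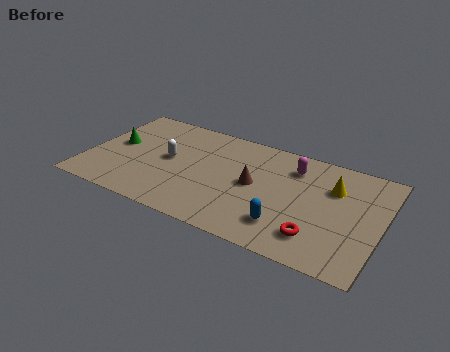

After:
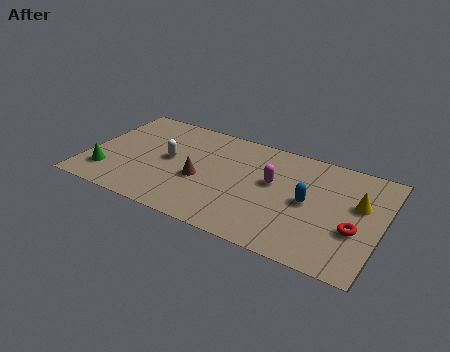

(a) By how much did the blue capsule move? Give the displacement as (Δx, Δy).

(0.8, 1.9)

From the two frames, the blue capsule sits at roughly (9.4, 1.7) before and (10.2, 3.6) after.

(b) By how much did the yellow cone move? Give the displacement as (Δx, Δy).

(1.2, -0.6)

The yellow cone started near (11.2, 5.0) and ended near (12.4, 4.4).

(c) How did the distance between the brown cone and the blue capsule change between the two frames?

+2.3

They were about 2.6 units apart before and 4.9 after — 2.3 units further apart.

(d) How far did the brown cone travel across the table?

2.5

From (7.7, 3.7) to (5.3, 3.0), the brown cone covered √(2.4² + 0.7²) ≈ 2.5 units.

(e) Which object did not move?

the white capsule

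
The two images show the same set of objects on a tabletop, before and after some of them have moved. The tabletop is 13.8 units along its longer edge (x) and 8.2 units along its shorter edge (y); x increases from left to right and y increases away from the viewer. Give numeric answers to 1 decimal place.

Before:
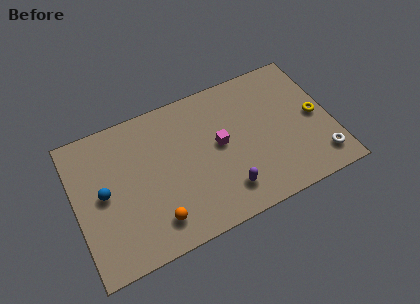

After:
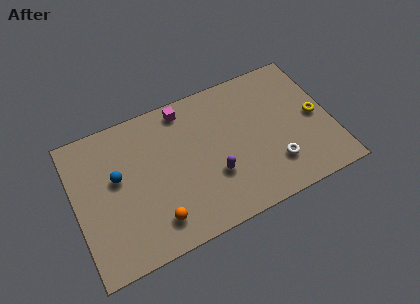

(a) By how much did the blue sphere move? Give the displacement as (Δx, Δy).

(0.8, 0.6)

From the two frames, the blue sphere sits at roughly (1.5, 4.2) before and (2.3, 4.8) after.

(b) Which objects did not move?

the orange sphere and the yellow torus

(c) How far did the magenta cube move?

3.2

From (7.8, 4.4) to (6.2, 7.2), the magenta cube covered √(1.6² + 2.8²) ≈ 3.2 units.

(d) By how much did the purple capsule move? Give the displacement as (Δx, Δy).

(-0.5, 1.1)

The purple capsule was at about (7.8, 1.7) and moved to about (7.3, 2.8).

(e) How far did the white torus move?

2.5

From (12.9, 1.5) to (10.5, 2.1), the white torus covered √(2.4² + 0.6²) ≈ 2.5 units.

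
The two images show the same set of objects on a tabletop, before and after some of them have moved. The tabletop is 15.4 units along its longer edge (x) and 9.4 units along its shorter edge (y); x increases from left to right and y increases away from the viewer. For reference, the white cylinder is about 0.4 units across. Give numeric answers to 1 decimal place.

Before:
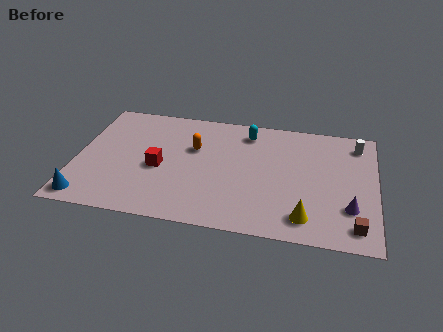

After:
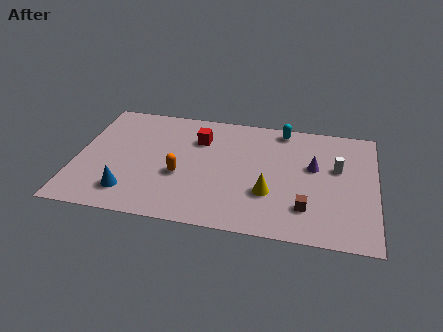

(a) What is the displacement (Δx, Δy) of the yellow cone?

(-1.9, 1.5)

From the two frames, the yellow cone sits at roughly (11.9, 1.6) before and (10.0, 3.1) after.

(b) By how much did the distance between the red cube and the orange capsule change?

+0.7

The distance was about 2.5 in the first image and 3.2 in the second, so they moved 0.7 units further apart.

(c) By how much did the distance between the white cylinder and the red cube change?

-3.5

They were about 10.8 units apart before and 7.3 after — 3.5 units closer together.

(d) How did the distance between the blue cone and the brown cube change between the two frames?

-4.6

Before: roughly 13.6 units apart; after: 9.0. That's 4.6 units closer together.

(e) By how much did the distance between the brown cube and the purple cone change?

+2.0

The distance was about 1.3 in the first image and 3.3 in the second, so they moved 2.0 units further apart.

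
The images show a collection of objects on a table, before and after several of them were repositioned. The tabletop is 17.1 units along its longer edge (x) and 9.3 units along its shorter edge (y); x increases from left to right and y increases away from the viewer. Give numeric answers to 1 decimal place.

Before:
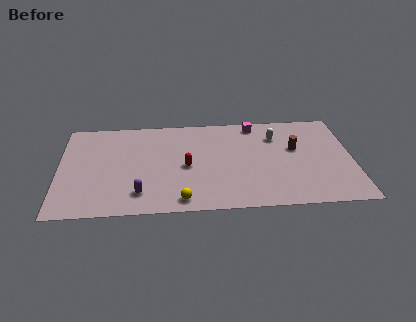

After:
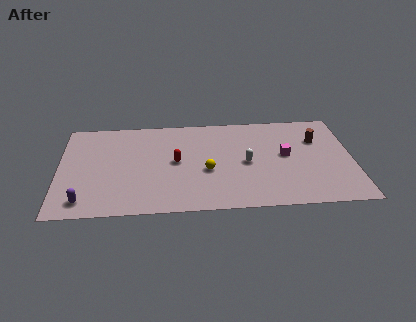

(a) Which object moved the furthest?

the magenta cube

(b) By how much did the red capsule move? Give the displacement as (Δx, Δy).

(-0.6, 0.5)

From the two frames, the red capsule sits at roughly (7.4, 4.3) before and (6.8, 4.8) after.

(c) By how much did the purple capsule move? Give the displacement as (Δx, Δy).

(-3.2, -0.5)

From the two frames, the purple capsule sits at roughly (4.7, 1.9) before and (1.5, 1.4) after.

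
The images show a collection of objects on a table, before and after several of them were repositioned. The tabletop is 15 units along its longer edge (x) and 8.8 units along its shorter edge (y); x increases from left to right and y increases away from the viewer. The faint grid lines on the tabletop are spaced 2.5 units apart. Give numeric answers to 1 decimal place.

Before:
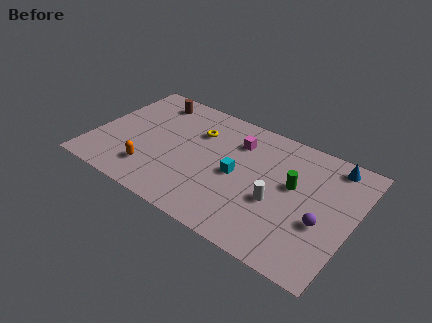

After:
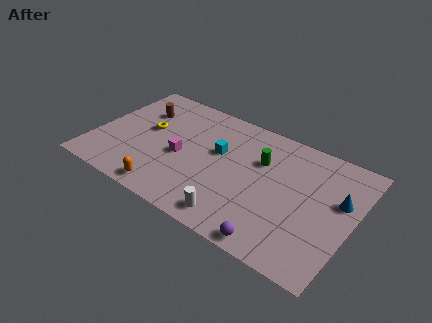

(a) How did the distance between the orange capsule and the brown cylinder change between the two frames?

+0.4

The distance was about 5.5 in the first image and 5.9 in the second, so they moved 0.4 units further apart.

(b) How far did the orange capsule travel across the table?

1.5

The orange capsule was near (3.7, 2.0) before and (4.8, 1.0) after, so it travelled √(1.1² + 1.0²) ≈ 1.5 units.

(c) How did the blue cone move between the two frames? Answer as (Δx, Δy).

(0.7, -2.3)

From the two frames, the blue cone sits at roughly (13.4, 7.7) before and (14.1, 5.4) after.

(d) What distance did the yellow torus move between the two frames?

3.0

From (5.7, 6.2) to (2.9, 5.0), the yellow torus covered √(2.8² + 1.2²) ≈ 3.0 units.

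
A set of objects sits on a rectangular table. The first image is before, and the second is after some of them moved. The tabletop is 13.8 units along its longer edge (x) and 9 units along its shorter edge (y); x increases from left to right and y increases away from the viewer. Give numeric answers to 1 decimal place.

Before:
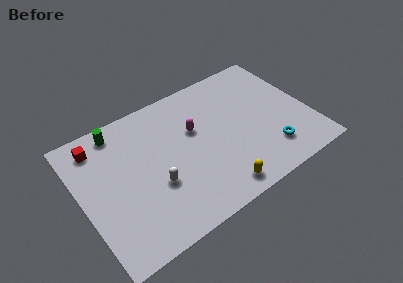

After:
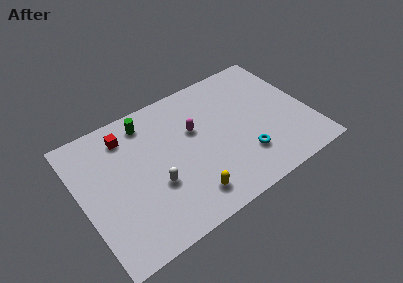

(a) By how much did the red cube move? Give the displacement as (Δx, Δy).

(1.7, -0.2)

From the two frames, the red cube sits at roughly (1.4, 7.5) before and (3.1, 7.3) after.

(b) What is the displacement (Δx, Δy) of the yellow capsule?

(-1.7, 0.5)

The yellow capsule was at about (7.6, 1.1) and moved to about (5.9, 1.6).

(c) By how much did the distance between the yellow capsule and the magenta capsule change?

-0.4

Before: roughly 4.5 units apart; after: 4.1. That's 0.4 units closer together.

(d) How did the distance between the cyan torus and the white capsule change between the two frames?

-1.5

Before: roughly 6.9 units apart; after: 5.4. That's 1.5 units closer together.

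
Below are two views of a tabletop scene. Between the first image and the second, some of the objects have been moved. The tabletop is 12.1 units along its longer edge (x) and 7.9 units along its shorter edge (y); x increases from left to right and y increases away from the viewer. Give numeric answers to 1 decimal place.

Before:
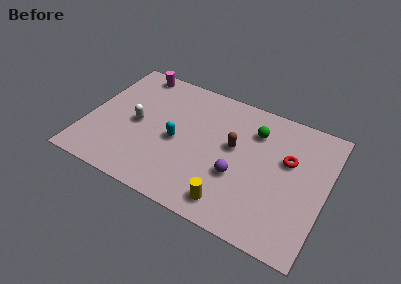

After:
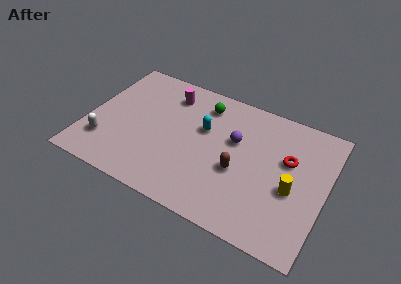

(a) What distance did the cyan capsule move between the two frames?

1.8

The cyan capsule moved from about (4.6, 3.6) to (5.8, 4.9), a distance of √(1.2² + 1.3²) ≈ 1.8.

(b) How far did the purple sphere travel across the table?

2.0

From (7.8, 2.9) to (7.4, 4.9), the purple sphere covered √(0.4² + 2.0²) ≈ 2.0 units.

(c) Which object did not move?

the red torus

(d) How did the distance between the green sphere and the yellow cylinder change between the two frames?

+1.1

They were about 4.7 units apart before and 5.8 after — 1.1 units further apart.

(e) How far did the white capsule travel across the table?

2.3

The white capsule moved from about (2.5, 3.8) to (1.1, 2.0), a distance of √(1.4² + 1.8²) ≈ 2.3.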